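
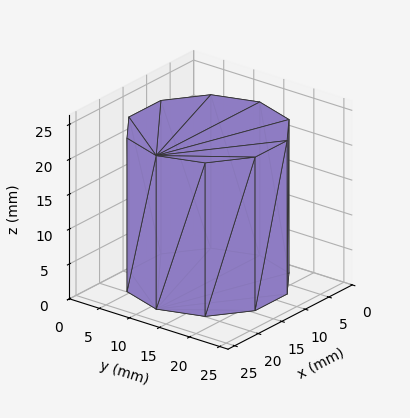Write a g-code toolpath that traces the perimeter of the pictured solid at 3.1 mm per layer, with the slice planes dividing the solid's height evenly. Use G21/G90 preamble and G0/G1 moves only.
Reading the render: the shape is a regular 10-sided prism (a cylinder approximated with 10 flat sides), circumscribed radius ≈ 11 mm, height ≈ 22 mm (dimensions read to the nearest mm from the axis ticks). For the g-code, the solid's height is divided into equal slices at the stated Δz and each level perimeter traced with G1 moves after a G0 lift.

; perimeter-only toolpath
G21 ; units = mm
G90 ; absolute positioning
G28 ; home
; layer 1
G0 Z3.1
G0 X22.0 Y11.0
G1 X19.9 Y17.5
G1 X14.4 Y21.5
G1 X7.6 Y21.5
G1 X2.1 Y17.5
G1 X0.0 Y11.0
G1 X2.1 Y4.5
G1 X7.6 Y0.5
G1 X14.4 Y0.5
G1 X19.9 Y4.5
G1 X22.0 Y11.0
; layer 2
G0 Z6.3
G0 X22.0 Y11.0
G1 X19.9 Y17.5
G1 X14.4 Y21.5
G1 X7.6 Y21.5
G1 X2.1 Y17.5
G1 X0.0 Y11.0
G1 X2.1 Y4.5
G1 X7.6 Y0.5
G1 X14.4 Y0.5
G1 X19.9 Y4.5
G1 X22.0 Y11.0
; layer 3
G0 Z9.4
G0 X22.0 Y11.0
G1 X19.9 Y17.5
G1 X14.4 Y21.5
G1 X7.6 Y21.5
G1 X2.1 Y17.5
G1 X0.0 Y11.0
G1 X2.1 Y4.5
G1 X7.6 Y0.5
G1 X14.4 Y0.5
G1 X19.9 Y4.5
G1 X22.0 Y11.0
; layer 4
G0 Z12.6
G0 X22.0 Y11.0
G1 X19.9 Y17.5
G1 X14.4 Y21.5
G1 X7.6 Y21.5
G1 X2.1 Y17.5
G1 X0.0 Y11.0
G1 X2.1 Y4.5
G1 X7.6 Y0.5
G1 X14.4 Y0.5
G1 X19.9 Y4.5
G1 X22.0 Y11.0
; layer 5
G0 Z15.7
G0 X22.0 Y11.0
G1 X19.9 Y17.5
G1 X14.4 Y21.5
G1 X7.6 Y21.5
G1 X2.1 Y17.5
G1 X0.0 Y11.0
G1 X2.1 Y4.5
G1 X7.6 Y0.5
G1 X14.4 Y0.5
G1 X19.9 Y4.5
G1 X22.0 Y11.0
; layer 6
G0 Z18.9
G0 X22.0 Y11.0
G1 X19.9 Y17.5
G1 X14.4 Y21.5
G1 X7.6 Y21.5
G1 X2.1 Y17.5
G1 X0.0 Y11.0
G1 X2.1 Y4.5
G1 X7.6 Y0.5
G1 X14.4 Y0.5
G1 X19.9 Y4.5
G1 X22.0 Y11.0
; layer 7
G0 Z22.0
G0 X22.0 Y11.0
G1 X19.9 Y17.5
G1 X14.4 Y21.5
G1 X7.6 Y21.5
G1 X2.1 Y17.5
G1 X0.0 Y11.0
G1 X2.1 Y4.5
G1 X7.6 Y0.5
G1 X14.4 Y0.5
G1 X19.9 Y4.5
G1 X22.0 Y11.0
M2 ; end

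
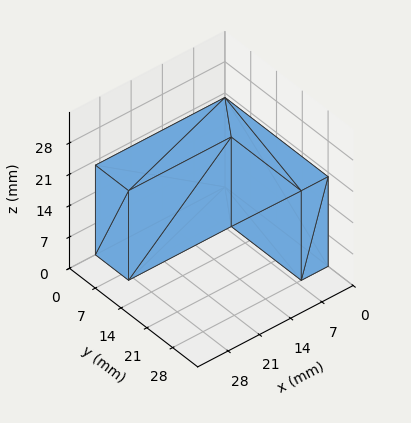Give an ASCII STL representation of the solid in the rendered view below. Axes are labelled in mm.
Reading the render: the shape is an L-shaped prism: outer 29 × 28 mm, arm thicknesses ≈ 9 mm (horizontal) and 6 mm (vertical), extruded 20 mm in z (dimensions read to the nearest mm from the axis ticks). For the STL, each face is triangulated and given an outward normal.

solid part
  facet normal 0.0000 0.0000 -1.0000
    outer loop
      vertex 29.0 9.0 0.0
      vertex 29.0 0.0 0.0
      vertex 0.0 0.0 0.0
    endloop
  endfacet
  facet normal 0.0000 0.0000 -1.0000
    outer loop
      vertex 6.0 9.0 0.0
      vertex 29.0 9.0 0.0
      vertex 0.0 0.0 0.0
    endloop
  endfacet
  facet normal 0.0000 0.0000 -1.0000
    outer loop
      vertex 6.0 28.0 0.0
      vertex 6.0 9.0 0.0
      vertex 0.0 0.0 0.0
    endloop
  endfacet
  facet normal 0.0000 0.0000 -1.0000
    outer loop
      vertex 0.0 28.0 0.0
      vertex 6.0 28.0 0.0
      vertex 0.0 0.0 0.0
    endloop
  endfacet
  facet normal 0.0000 0.0000 1.0000
    outer loop
      vertex 0.0 0.0 20.0
      vertex 29.0 0.0 20.0
      vertex 29.0 9.0 20.0
    endloop
  endfacet
  facet normal 0.0000 0.0000 1.0000
    outer loop
      vertex 0.0 0.0 20.0
      vertex 29.0 9.0 20.0
      vertex 6.0 9.0 20.0
    endloop
  endfacet
  facet normal 0.0000 0.0000 1.0000
    outer loop
      vertex 0.0 0.0 20.0
      vertex 6.0 9.0 20.0
      vertex 6.0 28.0 20.0
    endloop
  endfacet
  facet normal 0.0000 0.0000 1.0000
    outer loop
      vertex 0.0 0.0 20.0
      vertex 6.0 28.0 20.0
      vertex 0.0 28.0 20.0
    endloop
  endfacet
  facet normal 0.0000 -1.0000 0.0000
    outer loop
      vertex 0.0 0.0 0.0
      vertex 29.0 0.0 0.0
      vertex 29.0 0.0 20.0
    endloop
  endfacet
  facet normal 0.0000 -1.0000 0.0000
    outer loop
      vertex 0.0 0.0 0.0
      vertex 29.0 0.0 20.0
      vertex 0.0 0.0 20.0
    endloop
  endfacet
  facet normal 1.0000 0.0000 0.0000
    outer loop
      vertex 29.0 0.0 0.0
      vertex 29.0 9.0 0.0
      vertex 29.0 9.0 20.0
    endloop
  endfacet
  facet normal 1.0000 0.0000 0.0000
    outer loop
      vertex 29.0 0.0 0.0
      vertex 29.0 9.0 20.0
      vertex 29.0 0.0 20.0
    endloop
  endfacet
  facet normal 0.0000 1.0000 0.0000
    outer loop
      vertex 29.0 9.0 0.0
      vertex 6.0 9.0 0.0
      vertex 6.0 9.0 20.0
    endloop
  endfacet
  facet normal 0.0000 1.0000 0.0000
    outer loop
      vertex 29.0 9.0 0.0
      vertex 6.0 9.0 20.0
      vertex 29.0 9.0 20.0
    endloop
  endfacet
  facet normal 1.0000 0.0000 0.0000
    outer loop
      vertex 6.0 9.0 0.0
      vertex 6.0 28.0 0.0
      vertex 6.0 28.0 20.0
    endloop
  endfacet
  facet normal 1.0000 0.0000 0.0000
    outer loop
      vertex 6.0 9.0 0.0
      vertex 6.0 28.0 20.0
      vertex 6.0 9.0 20.0
    endloop
  endfacet
  facet normal 0.0000 1.0000 0.0000
    outer loop
      vertex 6.0 28.0 0.0
      vertex 0.0 28.0 0.0
      vertex 0.0 28.0 20.0
    endloop
  endfacet
  facet normal 0.0000 1.0000 0.0000
    outer loop
      vertex 6.0 28.0 0.0
      vertex 0.0 28.0 20.0
      vertex 6.0 28.0 20.0
    endloop
  endfacet
  facet normal -1.0000 0.0000 0.0000
    outer loop
      vertex 0.0 28.0 0.0
      vertex 0.0 0.0 0.0
      vertex 0.0 0.0 20.0
    endloop
  endfacet
  facet normal -1.0000 0.0000 0.0000
    outer loop
      vertex 0.0 28.0 0.0
      vertex 0.0 0.0 20.0
      vertex 0.0 28.0 20.0
    endloop
  endfacet
endsolid part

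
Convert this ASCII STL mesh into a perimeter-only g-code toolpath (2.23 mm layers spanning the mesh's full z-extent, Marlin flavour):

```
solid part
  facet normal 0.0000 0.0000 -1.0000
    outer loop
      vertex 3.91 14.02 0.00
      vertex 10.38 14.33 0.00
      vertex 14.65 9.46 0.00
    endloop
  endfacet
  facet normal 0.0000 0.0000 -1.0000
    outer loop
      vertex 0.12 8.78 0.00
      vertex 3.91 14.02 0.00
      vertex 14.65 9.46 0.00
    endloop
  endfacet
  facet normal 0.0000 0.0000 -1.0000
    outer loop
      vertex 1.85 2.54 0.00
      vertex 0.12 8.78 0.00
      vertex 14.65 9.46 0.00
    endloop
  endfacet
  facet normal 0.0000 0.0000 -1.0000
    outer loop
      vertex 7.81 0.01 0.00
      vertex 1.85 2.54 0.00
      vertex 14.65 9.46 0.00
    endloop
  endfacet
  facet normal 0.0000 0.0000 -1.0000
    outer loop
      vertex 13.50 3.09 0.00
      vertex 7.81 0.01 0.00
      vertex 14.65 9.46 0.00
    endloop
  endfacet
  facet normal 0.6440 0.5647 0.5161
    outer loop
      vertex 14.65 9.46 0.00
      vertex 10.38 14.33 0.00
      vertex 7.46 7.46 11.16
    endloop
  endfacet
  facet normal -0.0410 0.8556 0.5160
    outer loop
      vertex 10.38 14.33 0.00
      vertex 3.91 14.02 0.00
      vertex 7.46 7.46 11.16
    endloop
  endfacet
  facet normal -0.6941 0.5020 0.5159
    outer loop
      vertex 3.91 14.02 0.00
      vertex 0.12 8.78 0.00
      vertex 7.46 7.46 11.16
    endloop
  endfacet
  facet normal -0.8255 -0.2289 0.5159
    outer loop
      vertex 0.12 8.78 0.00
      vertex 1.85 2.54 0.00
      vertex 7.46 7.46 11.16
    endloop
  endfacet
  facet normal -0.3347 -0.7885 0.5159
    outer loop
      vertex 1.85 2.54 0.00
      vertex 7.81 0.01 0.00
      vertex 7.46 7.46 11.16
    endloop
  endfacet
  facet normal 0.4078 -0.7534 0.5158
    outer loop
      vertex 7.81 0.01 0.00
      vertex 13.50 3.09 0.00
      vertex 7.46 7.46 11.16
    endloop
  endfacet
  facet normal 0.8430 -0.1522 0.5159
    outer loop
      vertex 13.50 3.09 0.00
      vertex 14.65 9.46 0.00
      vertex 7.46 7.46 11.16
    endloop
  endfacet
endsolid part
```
; perimeter-only toolpath
G21 ; units = mm
G90 ; absolute positioning
G28 ; home
; layer 1
G0 Z2.23
G0 X13.21 Y9.06
G1 X9.80 Y12.96
G1 X4.62 Y12.71
G1 X1.59 Y8.52
G1 X2.97 Y3.52
G1 X7.74 Y1.50
G1 X12.29 Y3.96
G1 X13.21 Y9.06
; layer 2
G0 Z4.46
G0 X11.77 Y8.66
G1 X9.21 Y11.58
G1 X5.33 Y11.40
G1 X3.06 Y8.25
G1 X4.09 Y4.51
G1 X7.67 Y2.99
G1 X11.08 Y4.84
G1 X11.77 Y8.66
; layer 3
G0 Z6.70
G0 X10.34 Y8.26
G1 X8.63 Y10.21
G1 X6.04 Y10.08
G1 X4.52 Y7.99
G1 X5.22 Y5.49
G1 X7.60 Y4.48
G1 X9.88 Y5.71
G1 X10.34 Y8.26
; layer 4
G0 Z8.93
G0 X8.90 Y7.86
G1 X8.04 Y8.83
G1 X6.75 Y8.77
G1 X5.99 Y7.72
G1 X6.34 Y6.48
G1 X7.53 Y5.97
G1 X8.67 Y6.59
G1 X8.90 Y7.86
M2 ; end

The solid is a regular 7-sided pyramid, base circumscribed radius ≈ 7.46 mm, apex at z ≈ 11.2 mm. Slicing at Δz = 2.23 mm — 5 equal slices spanning the solid's height, so layer i sits at z = i·h/5 — gives 4 non-empty perimeters. Each is a 7-segment closed polygon; G0 lifts to the layer z and rapids to the start vertex, then G1 traces the edges. The cross-section shrinks linearly with z (the slice at the apex is degenerate and omitted).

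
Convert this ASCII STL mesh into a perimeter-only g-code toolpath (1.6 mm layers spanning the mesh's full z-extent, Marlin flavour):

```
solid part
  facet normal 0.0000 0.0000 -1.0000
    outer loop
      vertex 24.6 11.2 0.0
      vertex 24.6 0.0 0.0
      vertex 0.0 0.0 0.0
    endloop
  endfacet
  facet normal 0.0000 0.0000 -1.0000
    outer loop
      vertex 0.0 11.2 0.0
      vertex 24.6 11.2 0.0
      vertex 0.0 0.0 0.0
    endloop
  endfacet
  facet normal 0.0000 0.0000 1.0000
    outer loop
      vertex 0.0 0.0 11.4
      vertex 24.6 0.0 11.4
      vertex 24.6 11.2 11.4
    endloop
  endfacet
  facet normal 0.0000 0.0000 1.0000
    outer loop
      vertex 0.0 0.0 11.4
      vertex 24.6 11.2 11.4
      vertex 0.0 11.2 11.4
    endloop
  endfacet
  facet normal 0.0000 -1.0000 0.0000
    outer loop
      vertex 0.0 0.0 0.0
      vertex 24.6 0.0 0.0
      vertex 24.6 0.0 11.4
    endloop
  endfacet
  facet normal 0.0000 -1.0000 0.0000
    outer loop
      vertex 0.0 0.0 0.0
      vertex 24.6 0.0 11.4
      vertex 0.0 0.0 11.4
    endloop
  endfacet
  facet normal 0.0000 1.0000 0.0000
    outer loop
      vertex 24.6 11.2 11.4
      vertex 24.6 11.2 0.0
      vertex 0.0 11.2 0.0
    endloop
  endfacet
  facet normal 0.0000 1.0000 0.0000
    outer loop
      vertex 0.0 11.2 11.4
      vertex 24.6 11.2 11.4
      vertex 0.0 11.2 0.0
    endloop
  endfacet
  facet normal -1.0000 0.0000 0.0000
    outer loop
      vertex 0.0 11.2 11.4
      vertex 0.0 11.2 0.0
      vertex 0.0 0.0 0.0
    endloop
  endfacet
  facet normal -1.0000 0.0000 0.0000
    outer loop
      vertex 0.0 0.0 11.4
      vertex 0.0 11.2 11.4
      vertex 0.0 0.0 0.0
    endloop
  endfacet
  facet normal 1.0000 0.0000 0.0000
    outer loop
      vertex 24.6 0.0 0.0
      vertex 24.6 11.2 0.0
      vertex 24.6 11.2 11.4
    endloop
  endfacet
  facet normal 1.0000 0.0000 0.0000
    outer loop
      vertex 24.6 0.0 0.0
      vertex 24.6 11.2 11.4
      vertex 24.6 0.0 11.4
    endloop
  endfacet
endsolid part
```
; perimeter-only toolpath
G21 ; units = mm
G90 ; absolute positioning
G28 ; home
; layer 1
G0 Z1.6
G0 X0.0 Y0.0
G1 X24.6 Y0.0
G1 X24.6 Y11.2
G1 X0.0 Y11.2
G1 X0.0 Y0.0
; layer 2
G0 Z3.3
G0 X0.0 Y0.0
G1 X24.6 Y0.0
G1 X24.6 Y11.2
G1 X0.0 Y11.2
G1 X0.0 Y0.0
; layer 3
G0 Z4.9
G0 X0.0 Y0.0
G1 X24.6 Y0.0
G1 X24.6 Y11.2
G1 X0.0 Y11.2
G1 X0.0 Y0.0
; layer 4
G0 Z6.5
G0 X0.0 Y0.0
G1 X24.6 Y0.0
G1 X24.6 Y11.2
G1 X0.0 Y11.2
G1 X0.0 Y0.0
; layer 5
G0 Z8.1
G0 X0.0 Y0.0
G1 X24.6 Y0.0
G1 X24.6 Y11.2
G1 X0.0 Y11.2
G1 X0.0 Y0.0
; layer 6
G0 Z9.8
G0 X0.0 Y0.0
G1 X24.6 Y0.0
G1 X24.6 Y11.2
G1 X0.0 Y11.2
G1 X0.0 Y0.0
; layer 7
G0 Z11.4
G0 X0.0 Y0.0
G1 X24.6 Y0.0
G1 X24.6 Y11.2
G1 X0.0 Y11.2
G1 X0.0 Y0.0
M2 ; end

The solid is a rectangular box, roughly 24.6 × 11.2 mm footprint and 11.4 mm tall. Slicing at Δz = 1.6 mm — 7 equal slices spanning the solid's height, so layer i sits at z = i·h/7 — gives 7 non-empty perimeters. Each is a 4-segment closed polygon; G0 lifts to the layer z and rapids to the start vertex, then G1 traces the edges.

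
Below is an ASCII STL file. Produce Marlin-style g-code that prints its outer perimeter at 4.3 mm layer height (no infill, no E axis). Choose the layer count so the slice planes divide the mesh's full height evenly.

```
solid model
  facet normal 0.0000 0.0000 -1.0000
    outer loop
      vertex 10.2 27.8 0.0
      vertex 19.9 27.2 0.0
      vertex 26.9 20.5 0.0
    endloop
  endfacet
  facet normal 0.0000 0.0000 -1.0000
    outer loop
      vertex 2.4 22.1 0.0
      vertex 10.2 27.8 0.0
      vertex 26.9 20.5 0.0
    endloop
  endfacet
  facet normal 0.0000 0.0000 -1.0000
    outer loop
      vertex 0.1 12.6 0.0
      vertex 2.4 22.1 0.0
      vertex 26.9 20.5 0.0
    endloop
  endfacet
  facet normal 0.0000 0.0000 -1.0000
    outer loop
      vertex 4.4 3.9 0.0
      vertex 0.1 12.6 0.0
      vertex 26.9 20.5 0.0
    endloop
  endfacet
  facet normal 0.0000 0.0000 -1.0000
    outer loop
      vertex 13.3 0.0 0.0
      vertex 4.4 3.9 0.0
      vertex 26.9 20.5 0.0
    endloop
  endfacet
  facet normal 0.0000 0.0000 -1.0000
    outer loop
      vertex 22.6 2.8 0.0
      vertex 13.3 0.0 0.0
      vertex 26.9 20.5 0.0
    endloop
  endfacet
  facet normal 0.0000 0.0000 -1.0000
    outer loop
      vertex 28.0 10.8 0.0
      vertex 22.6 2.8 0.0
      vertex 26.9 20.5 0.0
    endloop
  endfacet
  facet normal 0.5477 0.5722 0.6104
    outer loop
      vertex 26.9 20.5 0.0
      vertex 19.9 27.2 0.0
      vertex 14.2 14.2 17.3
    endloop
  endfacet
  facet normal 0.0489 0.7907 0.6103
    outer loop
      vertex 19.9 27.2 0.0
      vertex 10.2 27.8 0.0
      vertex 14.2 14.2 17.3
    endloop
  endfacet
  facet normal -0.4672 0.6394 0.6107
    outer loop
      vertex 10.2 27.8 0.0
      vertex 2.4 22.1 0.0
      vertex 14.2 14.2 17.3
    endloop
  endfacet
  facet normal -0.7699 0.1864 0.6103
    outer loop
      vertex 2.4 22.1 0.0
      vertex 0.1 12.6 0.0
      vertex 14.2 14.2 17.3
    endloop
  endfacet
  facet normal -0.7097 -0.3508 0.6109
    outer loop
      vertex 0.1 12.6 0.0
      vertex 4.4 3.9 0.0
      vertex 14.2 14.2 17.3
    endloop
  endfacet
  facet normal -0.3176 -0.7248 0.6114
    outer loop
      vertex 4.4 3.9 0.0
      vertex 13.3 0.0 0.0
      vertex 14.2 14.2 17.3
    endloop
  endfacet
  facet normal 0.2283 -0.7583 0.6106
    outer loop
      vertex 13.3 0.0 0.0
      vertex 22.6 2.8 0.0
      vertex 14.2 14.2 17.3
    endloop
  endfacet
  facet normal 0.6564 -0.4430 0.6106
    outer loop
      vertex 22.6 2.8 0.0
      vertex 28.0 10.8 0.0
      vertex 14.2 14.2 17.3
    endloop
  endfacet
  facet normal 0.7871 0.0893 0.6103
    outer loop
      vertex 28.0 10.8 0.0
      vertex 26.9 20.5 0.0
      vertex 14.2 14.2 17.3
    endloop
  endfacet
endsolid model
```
; perimeter-only toolpath
G21 ; units = mm
G90 ; absolute positioning
G28 ; home
; layer 1
G0 Z4.3
G0 X23.7 Y18.9
G1 X18.5 Y23.9
G1 X11.2 Y24.4
G1 X5.3 Y20.1
G1 X3.6 Y13.0
G1 X6.8 Y6.5
G1 X13.5 Y3.5
G1 X20.5 Y5.6
G1 X24.6 Y11.7
G1 X23.7 Y18.9
; layer 2
G0 Z8.7
G0 X20.5 Y17.4
G1 X17.0 Y20.7
G1 X12.2 Y21.0
G1 X8.3 Y18.1
G1 X7.1 Y13.4
G1 X9.3 Y9.0
G1 X13.8 Y7.1
G1 X18.4 Y8.5
G1 X21.1 Y12.5
G1 X20.5 Y17.4
; layer 3
G0 Z13.0
G0 X17.4 Y15.8
G1 X15.6 Y17.4
G1 X13.2 Y17.6
G1 X11.2 Y16.2
G1 X10.7 Y13.8
G1 X11.7 Y11.6
G1 X14.0 Y10.6
G1 X16.3 Y11.3
G1 X17.6 Y13.3
G1 X17.4 Y15.8
M2 ; end

The solid is a regular 9-sided pyramid, base circumscribed radius ≈ 14.2 mm, apex at z ≈ 17.3 mm. Slicing at Δz = 4.3 mm — 4 equal slices spanning the solid's height, so layer i sits at z = i·h/4 — gives 3 non-empty perimeters. Each is a 9-segment closed polygon; G0 lifts to the layer z and rapids to the start vertex, then G1 traces the edges. The cross-section shrinks linearly with z (the slice at the apex is degenerate and omitted).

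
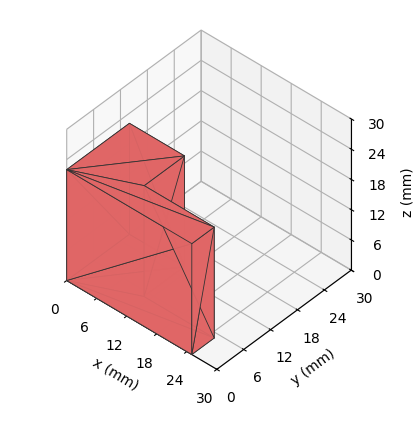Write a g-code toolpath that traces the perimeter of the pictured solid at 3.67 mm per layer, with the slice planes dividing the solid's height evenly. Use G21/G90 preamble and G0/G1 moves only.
Reading the render: the shape is an L-shaped prism: outer 25 × 14 mm, arm thicknesses ≈ 5 mm (horizontal) and 11 mm (vertical), extruded 22 mm in z (dimensions read to the nearest mm from the axis ticks). For the g-code, the solid's height is divided into equal slices at the stated Δz and each level perimeter traced with G1 moves after a G0 lift.

; perimeter-only toolpath
G21 ; units = mm
G90 ; absolute positioning
G28 ; home
; layer 1
G0 Z3.67
G0 X0.00 Y0.00
G1 X25.00 Y0.00
G1 X25.00 Y5.00
G1 X11.00 Y5.00
G1 X11.00 Y14.00
G1 X0.00 Y14.00
G1 X0.00 Y0.00
; layer 2
G0 Z7.33
G0 X0.00 Y0.00
G1 X25.00 Y0.00
G1 X25.00 Y5.00
G1 X11.00 Y5.00
G1 X11.00 Y14.00
G1 X0.00 Y14.00
G1 X0.00 Y0.00
; layer 3
G0 Z11.00
G0 X0.00 Y0.00
G1 X25.00 Y0.00
G1 X25.00 Y5.00
G1 X11.00 Y5.00
G1 X11.00 Y14.00
G1 X0.00 Y14.00
G1 X0.00 Y0.00
; layer 4
G0 Z14.67
G0 X0.00 Y0.00
G1 X25.00 Y0.00
G1 X25.00 Y5.00
G1 X11.00 Y5.00
G1 X11.00 Y14.00
G1 X0.00 Y14.00
G1 X0.00 Y0.00
; layer 5
G0 Z18.33
G0 X0.00 Y0.00
G1 X25.00 Y0.00
G1 X25.00 Y5.00
G1 X11.00 Y5.00
G1 X11.00 Y14.00
G1 X0.00 Y14.00
G1 X0.00 Y0.00
; layer 6
G0 Z22.00
G0 X0.00 Y0.00
G1 X25.00 Y0.00
G1 X25.00 Y5.00
G1 X11.00 Y5.00
G1 X11.00 Y14.00
G1 X0.00 Y14.00
G1 X0.00 Y0.00
M2 ; end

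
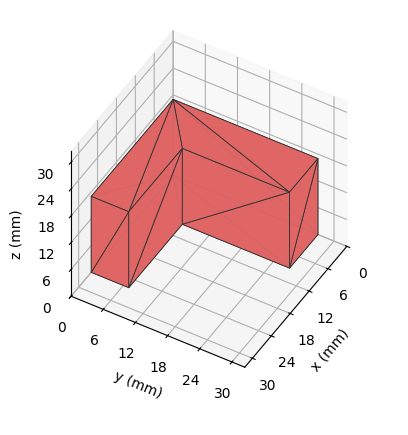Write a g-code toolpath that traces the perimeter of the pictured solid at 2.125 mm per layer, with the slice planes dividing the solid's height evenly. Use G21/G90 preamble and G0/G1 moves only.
Reading the render: the shape is an L-shaped prism: outer 26 × 27 mm, arm thicknesses ≈ 7 mm (horizontal) and 9 mm (vertical), extruded 17 mm in z (dimensions read to the nearest mm from the axis ticks). For the g-code, the solid's height is divided into equal slices at the stated Δz and each level perimeter traced with G1 moves after a G0 lift.

; perimeter-only toolpath
G21 ; units = mm
G90 ; absolute positioning
G28 ; home
; layer 1
G0 Z2.125
G0 X0.000 Y0.000
G1 X26.000 Y0.000
G1 X26.000 Y7.000
G1 X9.000 Y7.000
G1 X9.000 Y27.000
G1 X0.000 Y27.000
G1 X0.000 Y0.000
; layer 2
G0 Z4.250
G0 X0.000 Y0.000
G1 X26.000 Y0.000
G1 X26.000 Y7.000
G1 X9.000 Y7.000
G1 X9.000 Y27.000
G1 X0.000 Y27.000
G1 X0.000 Y0.000
; layer 3
G0 Z6.375
G0 X0.000 Y0.000
G1 X26.000 Y0.000
G1 X26.000 Y7.000
G1 X9.000 Y7.000
G1 X9.000 Y27.000
G1 X0.000 Y27.000
G1 X0.000 Y0.000
; layer 4
G0 Z8.500
G0 X0.000 Y0.000
G1 X26.000 Y0.000
G1 X26.000 Y7.000
G1 X9.000 Y7.000
G1 X9.000 Y27.000
G1 X0.000 Y27.000
G1 X0.000 Y0.000
; layer 5
G0 Z10.625
G0 X0.000 Y0.000
G1 X26.000 Y0.000
G1 X26.000 Y7.000
G1 X9.000 Y7.000
G1 X9.000 Y27.000
G1 X0.000 Y27.000
G1 X0.000 Y0.000
; layer 6
G0 Z12.750
G0 X0.000 Y0.000
G1 X26.000 Y0.000
G1 X26.000 Y7.000
G1 X9.000 Y7.000
G1 X9.000 Y27.000
G1 X0.000 Y27.000
G1 X0.000 Y0.000
; layer 7
G0 Z14.875
G0 X0.000 Y0.000
G1 X26.000 Y0.000
G1 X26.000 Y7.000
G1 X9.000 Y7.000
G1 X9.000 Y27.000
G1 X0.000 Y27.000
G1 X0.000 Y0.000
; layer 8
G0 Z17.000
G0 X0.000 Y0.000
G1 X26.000 Y0.000
G1 X26.000 Y7.000
G1 X9.000 Y7.000
G1 X9.000 Y27.000
G1 X0.000 Y27.000
G1 X0.000 Y0.000
M2 ; end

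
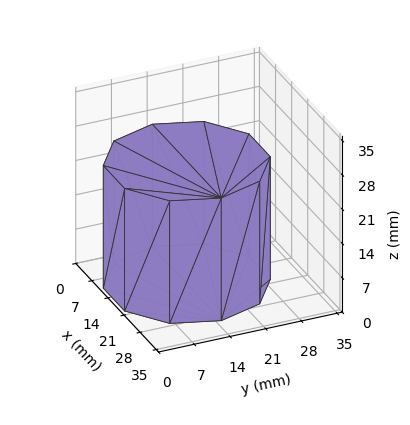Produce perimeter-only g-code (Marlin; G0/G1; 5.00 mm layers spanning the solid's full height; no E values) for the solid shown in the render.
Reading the render: the shape is a regular 10-sided prism (a cylinder approximated with 10 flat sides), circumscribed radius ≈ 15 mm, height ≈ 25 mm (dimensions read to the nearest mm from the axis ticks). For the g-code, the solid's height is divided into equal slices at the stated Δz and each level perimeter traced with G1 moves after a G0 lift.

; perimeter-only toolpath
G21 ; units = mm
G90 ; absolute positioning
G28 ; home
; layer 1
G0 Z5.00
G0 X30.00 Y15.00
G1 X27.14 Y23.82
G1 X19.64 Y29.27
G1 X10.36 Y29.27
G1 X2.86 Y23.82
G1 X0.00 Y15.00
G1 X2.86 Y6.18
G1 X10.36 Y0.73
G1 X19.64 Y0.73
G1 X27.14 Y6.18
G1 X30.00 Y15.00
; layer 2
G0 Z10.00
G0 X30.00 Y15.00
G1 X27.14 Y23.82
G1 X19.64 Y29.27
G1 X10.36 Y29.27
G1 X2.86 Y23.82
G1 X0.00 Y15.00
G1 X2.86 Y6.18
G1 X10.36 Y0.73
G1 X19.64 Y0.73
G1 X27.14 Y6.18
G1 X30.00 Y15.00
; layer 3
G0 Z15.00
G0 X30.00 Y15.00
G1 X27.14 Y23.82
G1 X19.64 Y29.27
G1 X10.36 Y29.27
G1 X2.86 Y23.82
G1 X0.00 Y15.00
G1 X2.86 Y6.18
G1 X10.36 Y0.73
G1 X19.64 Y0.73
G1 X27.14 Y6.18
G1 X30.00 Y15.00
; layer 4
G0 Z20.00
G0 X30.00 Y15.00
G1 X27.14 Y23.82
G1 X19.64 Y29.27
G1 X10.36 Y29.27
G1 X2.86 Y23.82
G1 X0.00 Y15.00
G1 X2.86 Y6.18
G1 X10.36 Y0.73
G1 X19.64 Y0.73
G1 X27.14 Y6.18
G1 X30.00 Y15.00
; layer 5
G0 Z25.00
G0 X30.00 Y15.00
G1 X27.14 Y23.82
G1 X19.64 Y29.27
G1 X10.36 Y29.27
G1 X2.86 Y23.82
G1 X0.00 Y15.00
G1 X2.86 Y6.18
G1 X10.36 Y0.73
G1 X19.64 Y0.73
G1 X27.14 Y6.18
G1 X30.00 Y15.00
M2 ; end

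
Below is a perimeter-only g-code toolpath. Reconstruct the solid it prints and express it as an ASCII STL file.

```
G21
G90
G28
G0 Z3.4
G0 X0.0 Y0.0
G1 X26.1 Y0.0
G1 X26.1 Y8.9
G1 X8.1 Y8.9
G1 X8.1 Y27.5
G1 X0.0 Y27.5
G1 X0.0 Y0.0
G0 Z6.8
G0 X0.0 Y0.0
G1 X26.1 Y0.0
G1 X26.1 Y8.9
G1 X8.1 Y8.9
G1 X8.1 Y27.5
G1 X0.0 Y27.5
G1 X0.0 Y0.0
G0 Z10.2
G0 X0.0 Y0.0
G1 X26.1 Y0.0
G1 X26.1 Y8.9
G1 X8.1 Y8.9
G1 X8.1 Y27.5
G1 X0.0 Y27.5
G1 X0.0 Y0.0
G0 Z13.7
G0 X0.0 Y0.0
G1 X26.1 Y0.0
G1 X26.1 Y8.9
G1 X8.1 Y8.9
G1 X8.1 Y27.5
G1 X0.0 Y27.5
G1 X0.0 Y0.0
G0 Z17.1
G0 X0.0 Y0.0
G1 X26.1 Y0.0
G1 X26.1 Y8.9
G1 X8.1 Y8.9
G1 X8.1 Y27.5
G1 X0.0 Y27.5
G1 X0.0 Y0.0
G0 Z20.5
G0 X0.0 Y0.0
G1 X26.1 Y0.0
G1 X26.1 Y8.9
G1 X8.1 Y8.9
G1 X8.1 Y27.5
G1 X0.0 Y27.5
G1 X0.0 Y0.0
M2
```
solid part
  facet normal 0.0000 0.0000 -1.0000
    outer loop
      vertex 26.1 8.9 0.0
      vertex 26.1 0.0 0.0
      vertex 0.0 0.0 0.0
    endloop
  endfacet
  facet normal 0.0000 0.0000 -1.0000
    outer loop
      vertex 8.1 8.9 0.0
      vertex 26.1 8.9 0.0
      vertex 0.0 0.0 0.0
    endloop
  endfacet
  facet normal 0.0000 0.0000 -1.0000
    outer loop
      vertex 8.1 27.5 0.0
      vertex 8.1 8.9 0.0
      vertex 0.0 0.0 0.0
    endloop
  endfacet
  facet normal 0.0000 0.0000 -1.0000
    outer loop
      vertex 0.0 27.5 0.0
      vertex 8.1 27.5 0.0
      vertex 0.0 0.0 0.0
    endloop
  endfacet
  facet normal 0.0000 0.0000 1.0000
    outer loop
      vertex 0.0 0.0 20.5
      vertex 26.1 0.0 20.5
      vertex 26.1 8.9 20.5
    endloop
  endfacet
  facet normal 0.0000 0.0000 1.0000
    outer loop
      vertex 0.0 0.0 20.5
      vertex 26.1 8.9 20.5
      vertex 8.1 8.9 20.5
    endloop
  endfacet
  facet normal 0.0000 0.0000 1.0000
    outer loop
      vertex 0.0 0.0 20.5
      vertex 8.1 8.9 20.5
      vertex 8.1 27.5 20.5
    endloop
  endfacet
  facet normal 0.0000 0.0000 1.0000
    outer loop
      vertex 0.0 0.0 20.5
      vertex 8.1 27.5 20.5
      vertex 0.0 27.5 20.5
    endloop
  endfacet
  facet normal 0.0000 -1.0000 0.0000
    outer loop
      vertex 0.0 0.0 0.0
      vertex 26.1 0.0 0.0
      vertex 26.1 0.0 20.5
    endloop
  endfacet
  facet normal 0.0000 -1.0000 0.0000
    outer loop
      vertex 0.0 0.0 0.0
      vertex 26.1 0.0 20.5
      vertex 0.0 0.0 20.5
    endloop
  endfacet
  facet normal 1.0000 0.0000 0.0000
    outer loop
      vertex 26.1 0.0 0.0
      vertex 26.1 8.9 0.0
      vertex 26.1 8.9 20.5
    endloop
  endfacet
  facet normal 1.0000 0.0000 0.0000
    outer loop
      vertex 26.1 0.0 0.0
      vertex 26.1 8.9 20.5
      vertex 26.1 0.0 20.5
    endloop
  endfacet
  facet normal 0.0000 1.0000 0.0000
    outer loop
      vertex 26.1 8.9 0.0
      vertex 8.1 8.9 0.0
      vertex 8.1 8.9 20.5
    endloop
  endfacet
  facet normal 0.0000 1.0000 0.0000
    outer loop
      vertex 26.1 8.9 0.0
      vertex 8.1 8.9 20.5
      vertex 26.1 8.9 20.5
    endloop
  endfacet
  facet normal 1.0000 0.0000 0.0000
    outer loop
      vertex 8.1 8.9 0.0
      vertex 8.1 27.5 0.0
      vertex 8.1 27.5 20.5
    endloop
  endfacet
  facet normal 1.0000 0.0000 0.0000
    outer loop
      vertex 8.1 8.9 0.0
      vertex 8.1 27.5 20.5
      vertex 8.1 8.9 20.5
    endloop
  endfacet
  facet normal 0.0000 1.0000 0.0000
    outer loop
      vertex 8.1 27.5 0.0
      vertex 0.0 27.5 0.0
      vertex 0.0 27.5 20.5
    endloop
  endfacet
  facet normal 0.0000 1.0000 0.0000
    outer loop
      vertex 8.1 27.5 0.0
      vertex 0.0 27.5 20.5
      vertex 8.1 27.5 20.5
    endloop
  endfacet
  facet normal -1.0000 0.0000 0.0000
    outer loop
      vertex 0.0 27.5 0.0
      vertex 0.0 0.0 0.0
      vertex 0.0 0.0 20.5
    endloop
  endfacet
  facet normal -1.0000 0.0000 0.0000
    outer loop
      vertex 0.0 27.5 0.0
      vertex 0.0 0.0 20.5
      vertex 0.0 27.5 20.5
    endloop
  endfacet
endsolid part

The G0 Z moves step by Δz≈3.4 mm. Every layer's G1 loop is the same polygon, so the solid is a straight extrusion of it from z=0 to z≈20.5. Closing with flat bottom and top caps and triangulating gives 20 facets — an L-shaped prism: outer 26.1 × 27.5 mm, arm thicknesses ≈ 8.9 mm (horizontal) and 8.1 mm (vertical), extruded 20.5 mm in z.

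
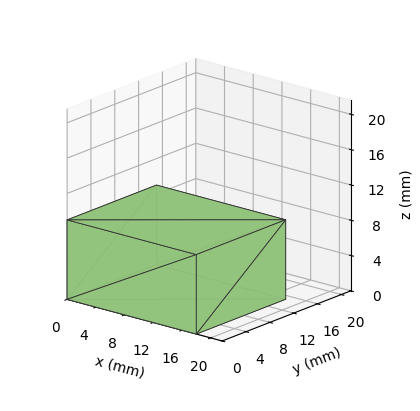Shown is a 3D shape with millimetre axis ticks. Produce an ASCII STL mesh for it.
Reading the render: the shape is a rectangular box, roughly 18 × 15 mm footprint and 9 mm tall (dimensions read to the nearest mm from the axis ticks). For the STL, each face is triangulated and given an outward normal.

solid part
  facet normal 0.0000 0.0000 -1.0000
    outer loop
      vertex 18.000 15.000 0.000
      vertex 18.000 0.000 0.000
      vertex 0.000 0.000 0.000
    endloop
  endfacet
  facet normal 0.0000 0.0000 -1.0000
    outer loop
      vertex 0.000 15.000 0.000
      vertex 18.000 15.000 0.000
      vertex 0.000 0.000 0.000
    endloop
  endfacet
  facet normal 0.0000 0.0000 1.0000
    outer loop
      vertex 0.000 0.000 9.000
      vertex 18.000 0.000 9.000
      vertex 18.000 15.000 9.000
    endloop
  endfacet
  facet normal 0.0000 0.0000 1.0000
    outer loop
      vertex 0.000 0.000 9.000
      vertex 18.000 15.000 9.000
      vertex 0.000 15.000 9.000
    endloop
  endfacet
  facet normal 0.0000 -1.0000 0.0000
    outer loop
      vertex 0.000 0.000 0.000
      vertex 18.000 0.000 0.000
      vertex 18.000 0.000 9.000
    endloop
  endfacet
  facet normal 0.0000 -1.0000 0.0000
    outer loop
      vertex 0.000 0.000 0.000
      vertex 18.000 0.000 9.000
      vertex 0.000 0.000 9.000
    endloop
  endfacet
  facet normal 0.0000 1.0000 0.0000
    outer loop
      vertex 18.000 15.000 9.000
      vertex 18.000 15.000 0.000
      vertex 0.000 15.000 0.000
    endloop
  endfacet
  facet normal 0.0000 1.0000 0.0000
    outer loop
      vertex 0.000 15.000 9.000
      vertex 18.000 15.000 9.000
      vertex 0.000 15.000 0.000
    endloop
  endfacet
  facet normal -1.0000 0.0000 0.0000
    outer loop
      vertex 0.000 15.000 9.000
      vertex 0.000 15.000 0.000
      vertex 0.000 0.000 0.000
    endloop
  endfacet
  facet normal -1.0000 0.0000 0.0000
    outer loop
      vertex 0.000 0.000 9.000
      vertex 0.000 15.000 9.000
      vertex 0.000 0.000 0.000
    endloop
  endfacet
  facet normal 1.0000 0.0000 0.0000
    outer loop
      vertex 18.000 0.000 0.000
      vertex 18.000 15.000 0.000
      vertex 18.000 15.000 9.000
    endloop
  endfacet
  facet normal 1.0000 0.0000 0.0000
    outer loop
      vertex 18.000 0.000 0.000
      vertex 18.000 15.000 9.000
      vertex 18.000 0.000 9.000
    endloop
  endfacet
endsolid part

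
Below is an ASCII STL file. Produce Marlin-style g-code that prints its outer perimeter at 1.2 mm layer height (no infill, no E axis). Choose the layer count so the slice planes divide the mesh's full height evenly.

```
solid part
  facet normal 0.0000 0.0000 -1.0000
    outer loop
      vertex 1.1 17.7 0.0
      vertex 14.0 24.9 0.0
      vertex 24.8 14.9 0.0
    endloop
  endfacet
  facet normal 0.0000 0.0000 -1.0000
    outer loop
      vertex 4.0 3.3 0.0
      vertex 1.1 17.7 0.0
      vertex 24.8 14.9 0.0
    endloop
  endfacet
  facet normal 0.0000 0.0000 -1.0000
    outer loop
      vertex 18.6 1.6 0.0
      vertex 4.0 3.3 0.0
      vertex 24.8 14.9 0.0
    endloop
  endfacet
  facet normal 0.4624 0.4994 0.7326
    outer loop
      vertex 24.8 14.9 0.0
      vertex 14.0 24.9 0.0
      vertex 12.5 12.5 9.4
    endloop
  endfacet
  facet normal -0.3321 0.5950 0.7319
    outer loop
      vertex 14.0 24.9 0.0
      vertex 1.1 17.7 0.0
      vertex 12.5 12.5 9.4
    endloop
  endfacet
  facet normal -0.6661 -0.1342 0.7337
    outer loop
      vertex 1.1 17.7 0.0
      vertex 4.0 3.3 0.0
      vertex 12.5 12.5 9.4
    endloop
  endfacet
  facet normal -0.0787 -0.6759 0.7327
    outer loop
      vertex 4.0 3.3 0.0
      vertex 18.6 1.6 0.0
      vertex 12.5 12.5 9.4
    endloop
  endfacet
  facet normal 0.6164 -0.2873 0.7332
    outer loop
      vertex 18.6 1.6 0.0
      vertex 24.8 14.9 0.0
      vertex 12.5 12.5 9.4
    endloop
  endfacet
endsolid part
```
; perimeter-only toolpath
G21 ; units = mm
G90 ; absolute positioning
G28 ; home
; layer 1
G0 Z1.2
G0 X23.3 Y14.6
G1 X13.8 Y23.3
G1 X2.5 Y17.0
G1 X5.1 Y4.4
G1 X17.8 Y3.0
G1 X23.3 Y14.6
; layer 2
G0 Z2.4
G0 X21.7 Y14.3
G1 X13.6 Y21.8
G1 X4.0 Y16.4
G1 X6.1 Y5.6
G1 X17.1 Y4.3
G1 X21.7 Y14.3
; layer 3
G0 Z3.5
G0 X20.2 Y14.0
G1 X13.4 Y20.2
G1 X5.4 Y15.8
G1 X7.2 Y6.8
G1 X16.3 Y5.7
G1 X20.2 Y14.0
; layer 4
G0 Z4.7
G0 X18.6 Y13.7
G1 X13.2 Y18.7
G1 X6.8 Y15.1
G1 X8.2 Y7.9
G1 X15.6 Y7.0
G1 X18.6 Y13.7
; layer 5
G0 Z5.9
G0 X17.1 Y13.4
G1 X13.1 Y17.1
G1 X8.2 Y14.4
G1 X9.3 Y9.1
G1 X14.8 Y8.4
G1 X17.1 Y13.4
; layer 6
G0 Z7.1
G0 X15.6 Y13.1
G1 X12.9 Y15.6
G1 X9.7 Y13.8
G1 X10.4 Y10.2
G1 X14.0 Y9.8
G1 X15.6 Y13.1
; layer 7
G0 Z8.2
G0 X14.0 Y12.8
G1 X12.7 Y14.1
G1 X11.1 Y13.2
G1 X11.4 Y11.3
G1 X13.3 Y11.1
G1 X14.0 Y12.8
M2 ; end

The solid is a regular 5-sided pyramid, base circumscribed radius ≈ 12.5 mm, apex at z ≈ 9.4 mm. Slicing at Δz = 1.2 mm — 8 equal slices spanning the solid's height, so layer i sits at z = i·h/8 — gives 7 non-empty perimeters. Each is a 5-segment closed polygon; G0 lifts to the layer z and rapids to the start vertex, then G1 traces the edges. The cross-section shrinks linearly with z (the slice at the apex is degenerate and omitted).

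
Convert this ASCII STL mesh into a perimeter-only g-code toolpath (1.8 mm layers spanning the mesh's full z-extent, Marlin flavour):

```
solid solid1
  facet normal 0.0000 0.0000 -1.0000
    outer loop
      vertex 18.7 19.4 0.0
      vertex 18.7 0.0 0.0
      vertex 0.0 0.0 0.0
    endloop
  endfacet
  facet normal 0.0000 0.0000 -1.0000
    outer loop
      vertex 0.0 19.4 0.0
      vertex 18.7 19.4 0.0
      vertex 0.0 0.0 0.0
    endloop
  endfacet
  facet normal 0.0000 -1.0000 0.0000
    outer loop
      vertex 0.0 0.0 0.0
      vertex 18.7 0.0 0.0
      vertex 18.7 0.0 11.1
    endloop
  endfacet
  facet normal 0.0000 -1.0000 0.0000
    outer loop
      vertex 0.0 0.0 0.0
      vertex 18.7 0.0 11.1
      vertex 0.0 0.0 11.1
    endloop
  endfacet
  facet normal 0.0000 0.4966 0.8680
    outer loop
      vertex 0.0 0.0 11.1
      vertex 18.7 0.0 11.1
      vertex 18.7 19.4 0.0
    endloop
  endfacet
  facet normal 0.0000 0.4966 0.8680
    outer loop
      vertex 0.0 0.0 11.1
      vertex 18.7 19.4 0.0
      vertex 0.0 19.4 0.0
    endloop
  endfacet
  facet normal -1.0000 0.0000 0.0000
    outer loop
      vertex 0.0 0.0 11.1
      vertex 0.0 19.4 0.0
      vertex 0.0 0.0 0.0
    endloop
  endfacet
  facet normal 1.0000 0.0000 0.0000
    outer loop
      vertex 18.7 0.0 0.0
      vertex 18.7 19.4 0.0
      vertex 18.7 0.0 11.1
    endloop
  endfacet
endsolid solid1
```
; perimeter-only toolpath
G21 ; units = mm
G90 ; absolute positioning
G28 ; home
; layer 1
G0 Z1.8
G0 X0.0 Y0.0
G1 X18.7 Y0.0
G1 X18.7 Y16.2
G1 X0.0 Y16.2
G1 X0.0 Y0.0
; layer 2
G0 Z3.7
G0 X0.0 Y0.0
G1 X18.7 Y0.0
G1 X18.7 Y12.9
G1 X0.0 Y12.9
G1 X0.0 Y0.0
; layer 3
G0 Z5.5
G0 X0.0 Y0.0
G1 X18.7 Y0.0
G1 X18.7 Y9.7
G1 X0.0 Y9.7
G1 X0.0 Y0.0
; layer 4
G0 Z7.4
G0 X0.0 Y0.0
G1 X18.7 Y0.0
G1 X18.7 Y6.5
G1 X0.0 Y6.5
G1 X0.0 Y0.0
; layer 5
G0 Z9.2
G0 X0.0 Y0.0
G1 X18.7 Y0.0
G1 X18.7 Y3.2
G1 X0.0 Y3.2
G1 X0.0 Y0.0
M2 ; end

The solid is a wedge (ramp): 18.7 × 19.4 mm base, rising to 11.1 mm along the y=0 edge and sloping linearly to z=0 at y=19.4. Slicing at Δz = 1.8 mm — 6 equal slices spanning the solid's height, so layer i sits at z = i·h/6 — gives 5 non-empty perimeters. Each is a 4-segment closed polygon; G0 lifts to the layer z and rapids to the start vertex, then G1 traces the edges. The cross-section shrinks linearly with z (the slice at the apex is degenerate and omitted).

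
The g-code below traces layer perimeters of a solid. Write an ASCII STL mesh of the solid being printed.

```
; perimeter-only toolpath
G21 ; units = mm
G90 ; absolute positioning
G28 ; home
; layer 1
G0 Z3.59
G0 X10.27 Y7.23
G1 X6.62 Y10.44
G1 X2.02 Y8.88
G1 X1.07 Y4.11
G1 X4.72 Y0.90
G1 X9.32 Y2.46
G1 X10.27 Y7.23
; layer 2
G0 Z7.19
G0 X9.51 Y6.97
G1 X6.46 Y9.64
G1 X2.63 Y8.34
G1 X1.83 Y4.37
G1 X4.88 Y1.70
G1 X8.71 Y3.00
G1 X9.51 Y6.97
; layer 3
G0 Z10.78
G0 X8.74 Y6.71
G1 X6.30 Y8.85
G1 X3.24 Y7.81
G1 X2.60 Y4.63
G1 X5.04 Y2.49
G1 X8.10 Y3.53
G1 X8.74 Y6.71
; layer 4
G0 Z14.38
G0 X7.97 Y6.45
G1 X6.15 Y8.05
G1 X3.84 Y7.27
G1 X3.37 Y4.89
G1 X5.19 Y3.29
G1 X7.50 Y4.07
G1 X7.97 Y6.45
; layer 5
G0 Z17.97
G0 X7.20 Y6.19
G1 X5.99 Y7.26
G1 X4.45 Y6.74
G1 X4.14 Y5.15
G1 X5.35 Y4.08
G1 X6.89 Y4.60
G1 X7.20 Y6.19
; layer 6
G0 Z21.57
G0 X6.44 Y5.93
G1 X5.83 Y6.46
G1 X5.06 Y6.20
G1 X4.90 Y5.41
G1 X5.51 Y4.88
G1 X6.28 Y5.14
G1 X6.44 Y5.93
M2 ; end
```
solid part
  facet normal 0.0000 0.0000 -1.0000
    outer loop
      vertex 1.41 9.41 0.00
      vertex 6.78 11.23 0.00
      vertex 11.04 7.49 0.00
    endloop
  endfacet
  facet normal 0.0000 0.0000 -1.0000
    outer loop
      vertex 0.30 3.85 0.00
      vertex 1.41 9.41 0.00
      vertex 11.04 7.49 0.00
    endloop
  endfacet
  facet normal 0.0000 0.0000 -1.0000
    outer loop
      vertex 4.56 0.11 0.00
      vertex 0.30 3.85 0.00
      vertex 11.04 7.49 0.00
    endloop
  endfacet
  facet normal 0.0000 0.0000 -1.0000
    outer loop
      vertex 9.93 1.93 0.00
      vertex 4.56 0.11 0.00
      vertex 11.04 7.49 0.00
    endloop
  endfacet
  facet normal 0.6475 0.7376 0.1916
    outer loop
      vertex 11.04 7.49 0.00
      vertex 6.78 11.23 0.00
      vertex 5.67 5.67 25.16
    endloop
  endfacet
  facet normal -0.3150 0.9296 0.1915
    outer loop
      vertex 6.78 11.23 0.00
      vertex 1.41 9.41 0.00
      vertex 5.67 5.67 25.16
    endloop
  endfacet
  facet normal -0.9625 0.1922 0.1915
    outer loop
      vertex 1.41 9.41 0.00
      vertex 0.30 3.85 0.00
      vertex 5.67 5.67 25.16
    endloop
  endfacet
  facet normal -0.6475 -0.7376 0.1916
    outer loop
      vertex 0.30 3.85 0.00
      vertex 4.56 0.11 0.00
      vertex 5.67 5.67 25.16
    endloop
  endfacet
  facet normal 0.3150 -0.9296 0.1915
    outer loop
      vertex 4.56 0.11 0.00
      vertex 9.93 1.93 0.00
      vertex 5.67 5.67 25.16
    endloop
  endfacet
  facet normal 0.9625 -0.1922 0.1915
    outer loop
      vertex 9.93 1.93 0.00
      vertex 11.04 7.49 0.00
      vertex 5.67 5.67 25.16
    endloop
  endfacet
endsolid part

The G0 Z moves step by Δz≈3.59 mm. The G1 loops shrink linearly with z, so the solid tapers from its base footprint up to z≈25.2. Closing with a flat bottom cap and the tapered top and triangulating gives 10 facets — a regular 6-sided pyramid, base circumscribed radius ≈ 5.67 mm, apex at z ≈ 25.2 mm.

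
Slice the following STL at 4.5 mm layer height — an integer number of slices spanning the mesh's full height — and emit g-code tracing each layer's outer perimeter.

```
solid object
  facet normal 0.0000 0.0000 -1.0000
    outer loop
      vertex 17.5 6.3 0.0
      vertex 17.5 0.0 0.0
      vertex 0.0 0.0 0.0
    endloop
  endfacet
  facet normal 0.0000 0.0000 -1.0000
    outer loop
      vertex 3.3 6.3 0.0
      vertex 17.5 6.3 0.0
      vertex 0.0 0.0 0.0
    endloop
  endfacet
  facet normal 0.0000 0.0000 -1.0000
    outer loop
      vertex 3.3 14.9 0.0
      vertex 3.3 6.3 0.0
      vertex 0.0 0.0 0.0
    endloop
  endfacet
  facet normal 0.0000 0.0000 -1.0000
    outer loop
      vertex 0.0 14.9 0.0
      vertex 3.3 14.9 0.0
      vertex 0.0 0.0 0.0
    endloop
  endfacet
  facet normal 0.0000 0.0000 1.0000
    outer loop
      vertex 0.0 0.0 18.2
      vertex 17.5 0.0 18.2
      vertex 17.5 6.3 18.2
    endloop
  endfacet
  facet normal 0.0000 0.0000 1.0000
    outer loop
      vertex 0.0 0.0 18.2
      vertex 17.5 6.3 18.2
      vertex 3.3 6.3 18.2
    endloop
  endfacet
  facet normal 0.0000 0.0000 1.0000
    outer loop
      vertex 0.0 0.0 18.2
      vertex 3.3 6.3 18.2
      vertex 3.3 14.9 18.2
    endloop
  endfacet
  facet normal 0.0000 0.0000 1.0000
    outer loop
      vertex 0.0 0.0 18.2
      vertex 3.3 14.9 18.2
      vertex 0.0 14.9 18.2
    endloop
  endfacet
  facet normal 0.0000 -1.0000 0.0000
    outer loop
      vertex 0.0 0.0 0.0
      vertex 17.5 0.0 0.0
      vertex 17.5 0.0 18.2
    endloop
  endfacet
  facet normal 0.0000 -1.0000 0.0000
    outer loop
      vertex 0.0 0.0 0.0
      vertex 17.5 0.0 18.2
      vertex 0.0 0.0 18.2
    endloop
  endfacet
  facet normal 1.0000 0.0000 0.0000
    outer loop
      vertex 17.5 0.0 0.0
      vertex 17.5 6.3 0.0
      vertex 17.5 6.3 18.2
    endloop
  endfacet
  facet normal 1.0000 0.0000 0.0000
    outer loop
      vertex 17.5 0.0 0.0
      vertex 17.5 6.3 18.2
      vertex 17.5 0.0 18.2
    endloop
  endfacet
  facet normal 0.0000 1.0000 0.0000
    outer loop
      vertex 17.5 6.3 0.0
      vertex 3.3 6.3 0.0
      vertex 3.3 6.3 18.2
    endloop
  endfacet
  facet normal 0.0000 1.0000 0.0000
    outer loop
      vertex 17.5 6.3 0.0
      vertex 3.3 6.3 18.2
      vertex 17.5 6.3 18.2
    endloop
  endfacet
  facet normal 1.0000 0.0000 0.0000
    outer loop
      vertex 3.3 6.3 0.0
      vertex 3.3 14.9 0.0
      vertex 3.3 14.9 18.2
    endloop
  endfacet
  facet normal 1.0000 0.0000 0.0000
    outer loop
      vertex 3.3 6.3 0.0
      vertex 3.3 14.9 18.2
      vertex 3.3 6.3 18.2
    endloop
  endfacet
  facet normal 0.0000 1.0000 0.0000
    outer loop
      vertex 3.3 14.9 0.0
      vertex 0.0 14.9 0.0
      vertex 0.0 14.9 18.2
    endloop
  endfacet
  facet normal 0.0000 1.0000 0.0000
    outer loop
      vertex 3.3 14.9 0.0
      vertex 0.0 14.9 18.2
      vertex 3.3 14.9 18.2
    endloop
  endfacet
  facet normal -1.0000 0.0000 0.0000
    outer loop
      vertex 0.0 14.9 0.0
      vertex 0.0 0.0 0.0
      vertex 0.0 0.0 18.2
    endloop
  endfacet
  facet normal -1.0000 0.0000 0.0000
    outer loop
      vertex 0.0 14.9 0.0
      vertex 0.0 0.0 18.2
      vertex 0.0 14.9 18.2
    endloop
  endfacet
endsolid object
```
; perimeter-only toolpath
G21 ; units = mm
G90 ; absolute positioning
G28 ; home
; layer 1
G0 Z4.5
G0 X0.0 Y0.0
G1 X17.5 Y0.0
G1 X17.5 Y6.3
G1 X3.3 Y6.3
G1 X3.3 Y14.9
G1 X0.0 Y14.9
G1 X0.0 Y0.0
; layer 2
G0 Z9.1
G0 X0.0 Y0.0
G1 X17.5 Y0.0
G1 X17.5 Y6.3
G1 X3.3 Y6.3
G1 X3.3 Y14.9
G1 X0.0 Y14.9
G1 X0.0 Y0.0
; layer 3
G0 Z13.6
G0 X0.0 Y0.0
G1 X17.5 Y0.0
G1 X17.5 Y6.3
G1 X3.3 Y6.3
G1 X3.3 Y14.9
G1 X0.0 Y14.9
G1 X0.0 Y0.0
; layer 4
G0 Z18.2
G0 X0.0 Y0.0
G1 X17.5 Y0.0
G1 X17.5 Y6.3
G1 X3.3 Y6.3
G1 X3.3 Y14.9
G1 X0.0 Y14.9
G1 X0.0 Y0.0
M2 ; end

The solid is an L-shaped prism: outer 17.5 × 14.9 mm, arm thicknesses ≈ 6.3 mm (horizontal) and 3.3 mm (vertical), extruded 18.2 mm in z. Slicing at Δz = 4.5 mm — 4 equal slices spanning the solid's height, so layer i sits at z = i·h/4 — gives 4 non-empty perimeters. Each is a 6-segment closed polygon; G0 lifts to the layer z and rapids to the start vertex, then G1 traces the edges.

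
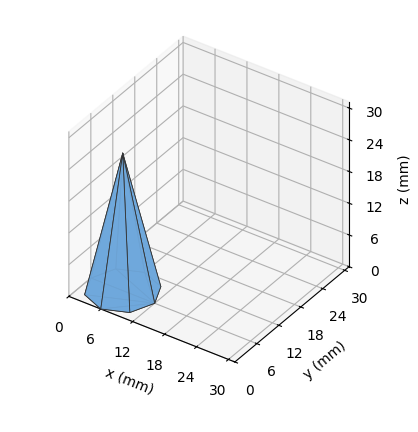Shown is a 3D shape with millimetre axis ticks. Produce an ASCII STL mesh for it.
Reading the render: the shape is a regular 8-sided pyramid, base circumscribed radius ≈ 6 mm, apex at z ≈ 26 mm (dimensions read to the nearest mm from the axis ticks). For the STL, each face is triangulated and given an outward normal.

solid part
  facet normal 0.0000 0.0000 -1.0000
    outer loop
      vertex 6.00 12.00 0.00
      vertex 10.24 10.24 0.00
      vertex 12.00 6.00 0.00
    endloop
  endfacet
  facet normal 0.0000 0.0000 -1.0000
    outer loop
      vertex 1.76 10.24 0.00
      vertex 6.00 12.00 0.00
      vertex 12.00 6.00 0.00
    endloop
  endfacet
  facet normal 0.0000 0.0000 -1.0000
    outer loop
      vertex 0.00 6.00 0.00
      vertex 1.76 10.24 0.00
      vertex 12.00 6.00 0.00
    endloop
  endfacet
  facet normal 0.0000 0.0000 -1.0000
    outer loop
      vertex 1.76 1.76 0.00
      vertex 0.00 6.00 0.00
      vertex 12.00 6.00 0.00
    endloop
  endfacet
  facet normal 0.0000 0.0000 -1.0000
    outer loop
      vertex 6.00 0.00 0.00
      vertex 1.76 1.76 0.00
      vertex 12.00 6.00 0.00
    endloop
  endfacet
  facet normal 0.0000 0.0000 -1.0000
    outer loop
      vertex 10.24 1.76 0.00
      vertex 6.00 0.00 0.00
      vertex 12.00 6.00 0.00
    endloop
  endfacet
  facet normal 0.9033 0.3750 0.2085
    outer loop
      vertex 12.00 6.00 0.00
      vertex 10.24 10.24 0.00
      vertex 6.00 6.00 26.00
    endloop
  endfacet
  facet normal 0.3750 0.9033 0.2085
    outer loop
      vertex 10.24 10.24 0.00
      vertex 6.00 12.00 0.00
      vertex 6.00 6.00 26.00
    endloop
  endfacet
  facet normal -0.3750 0.9033 0.2085
    outer loop
      vertex 6.00 12.00 0.00
      vertex 1.76 10.24 0.00
      vertex 6.00 6.00 26.00
    endloop
  endfacet
  facet normal -0.9033 0.3750 0.2085
    outer loop
      vertex 1.76 10.24 0.00
      vertex 0.00 6.00 0.00
      vertex 6.00 6.00 26.00
    endloop
  endfacet
  facet normal -0.9033 -0.3750 0.2085
    outer loop
      vertex 0.00 6.00 0.00
      vertex 1.76 1.76 0.00
      vertex 6.00 6.00 26.00
    endloop
  endfacet
  facet normal -0.3750 -0.9033 0.2085
    outer loop
      vertex 1.76 1.76 0.00
      vertex 6.00 0.00 0.00
      vertex 6.00 6.00 26.00
    endloop
  endfacet
  facet normal 0.3750 -0.9033 0.2085
    outer loop
      vertex 6.00 0.00 0.00
      vertex 10.24 1.76 0.00
      vertex 6.00 6.00 26.00
    endloop
  endfacet
  facet normal 0.9033 -0.3750 0.2085
    outer loop
      vertex 10.24 1.76 0.00
      vertex 12.00 6.00 0.00
      vertex 6.00 6.00 26.00
    endloop
  endfacet
endsolid part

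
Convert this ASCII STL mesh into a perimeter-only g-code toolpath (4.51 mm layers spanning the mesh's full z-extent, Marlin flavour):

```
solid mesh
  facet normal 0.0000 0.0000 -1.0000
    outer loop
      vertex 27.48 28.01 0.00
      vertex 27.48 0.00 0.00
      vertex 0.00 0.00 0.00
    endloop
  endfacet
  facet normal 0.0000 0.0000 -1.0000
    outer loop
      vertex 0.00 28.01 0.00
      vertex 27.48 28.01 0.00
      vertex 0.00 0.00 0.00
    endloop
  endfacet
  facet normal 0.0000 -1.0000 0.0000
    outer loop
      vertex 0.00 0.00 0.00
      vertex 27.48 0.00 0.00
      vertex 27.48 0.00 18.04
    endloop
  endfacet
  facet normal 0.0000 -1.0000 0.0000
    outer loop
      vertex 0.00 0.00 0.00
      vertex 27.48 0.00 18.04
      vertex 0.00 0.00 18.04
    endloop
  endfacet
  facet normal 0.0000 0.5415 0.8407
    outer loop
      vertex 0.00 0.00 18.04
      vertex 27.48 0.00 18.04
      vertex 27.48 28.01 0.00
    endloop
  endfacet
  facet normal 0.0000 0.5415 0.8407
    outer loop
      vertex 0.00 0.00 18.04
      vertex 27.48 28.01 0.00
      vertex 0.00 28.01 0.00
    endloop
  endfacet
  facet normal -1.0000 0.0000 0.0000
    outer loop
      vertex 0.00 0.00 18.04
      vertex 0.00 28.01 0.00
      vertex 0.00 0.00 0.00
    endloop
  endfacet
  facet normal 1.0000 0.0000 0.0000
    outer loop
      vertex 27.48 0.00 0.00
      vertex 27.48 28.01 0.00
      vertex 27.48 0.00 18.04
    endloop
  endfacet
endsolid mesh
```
; perimeter-only toolpath
G21 ; units = mm
G90 ; absolute positioning
G28 ; home
; layer 1
G0 Z4.51
G0 X0.00 Y0.00
G1 X27.48 Y0.00
G1 X27.48 Y21.01
G1 X0.00 Y21.01
G1 X0.00 Y0.00
; layer 2
G0 Z9.02
G0 X0.00 Y0.00
G1 X27.48 Y0.00
G1 X27.48 Y14.01
G1 X0.00 Y14.01
G1 X0.00 Y0.00
; layer 3
G0 Z13.53
G0 X0.00 Y0.00
G1 X27.48 Y0.00
G1 X27.48 Y7.00
G1 X0.00 Y7.00
G1 X0.00 Y0.00
M2 ; end

The solid is a wedge (ramp): 27.5 × 28 mm base, rising to 18 mm along the y=0 edge and sloping linearly to z=0 at y=28. Slicing at Δz = 4.51 mm — 4 equal slices spanning the solid's height, so layer i sits at z = i·h/4 — gives 3 non-empty perimeters. Each is a 4-segment closed polygon; G0 lifts to the layer z and rapids to the start vertex, then G1 traces the edges. The cross-section shrinks linearly with z (the slice at the apex is degenerate and omitted).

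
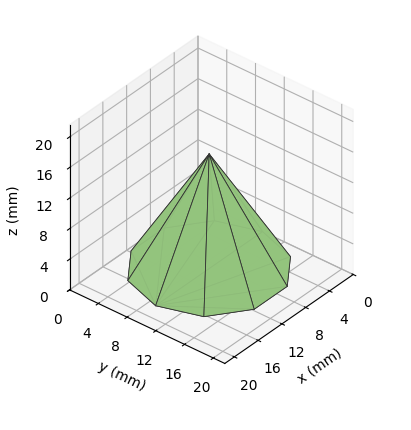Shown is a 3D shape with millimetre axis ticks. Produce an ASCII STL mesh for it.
Reading the render: the shape is a regular 10-sided pyramid, base circumscribed radius ≈ 9 mm, apex at z ≈ 15 mm (dimensions read to the nearest mm from the axis ticks). For the STL, each face is triangulated and given an outward normal.

solid part
  facet normal 0.0000 0.0000 -1.0000
    outer loop
      vertex 11.78 17.56 0.00
      vertex 16.28 14.29 0.00
      vertex 18.00 9.00 0.00
    endloop
  endfacet
  facet normal 0.0000 0.0000 -1.0000
    outer loop
      vertex 6.22 17.56 0.00
      vertex 11.78 17.56 0.00
      vertex 18.00 9.00 0.00
    endloop
  endfacet
  facet normal 0.0000 0.0000 -1.0000
    outer loop
      vertex 1.72 14.29 0.00
      vertex 6.22 17.56 0.00
      vertex 18.00 9.00 0.00
    endloop
  endfacet
  facet normal 0.0000 0.0000 -1.0000
    outer loop
      vertex 0.00 9.00 0.00
      vertex 1.72 14.29 0.00
      vertex 18.00 9.00 0.00
    endloop
  endfacet
  facet normal 0.0000 0.0000 -1.0000
    outer loop
      vertex 1.72 3.71 0.00
      vertex 0.00 9.00 0.00
      vertex 18.00 9.00 0.00
    endloop
  endfacet
  facet normal 0.0000 0.0000 -1.0000
    outer loop
      vertex 6.22 0.44 0.00
      vertex 1.72 3.71 0.00
      vertex 18.00 9.00 0.00
    endloop
  endfacet
  facet normal 0.0000 0.0000 -1.0000
    outer loop
      vertex 11.78 0.44 0.00
      vertex 6.22 0.44 0.00
      vertex 18.00 9.00 0.00
    endloop
  endfacet
  facet normal 0.0000 0.0000 -1.0000
    outer loop
      vertex 16.28 3.71 0.00
      vertex 11.78 0.44 0.00
      vertex 18.00 9.00 0.00
    endloop
  endfacet
  facet normal 0.8260 0.2686 0.4956
    outer loop
      vertex 18.00 9.00 0.00
      vertex 16.28 14.29 0.00
      vertex 9.00 9.00 15.00
    endloop
  endfacet
  facet normal 0.5106 0.7026 0.4956
    outer loop
      vertex 16.28 14.29 0.00
      vertex 11.78 17.56 0.00
      vertex 9.00 9.00 15.00
    endloop
  endfacet
  facet normal 0.0000 0.8685 0.4956
    outer loop
      vertex 11.78 17.56 0.00
      vertex 6.22 17.56 0.00
      vertex 9.00 9.00 15.00
    endloop
  endfacet
  facet normal -0.5106 0.7026 0.4956
    outer loop
      vertex 6.22 17.56 0.00
      vertex 1.72 14.29 0.00
      vertex 9.00 9.00 15.00
    endloop
  endfacet
  facet normal -0.8260 0.2686 0.4956
    outer loop
      vertex 1.72 14.29 0.00
      vertex 0.00 9.00 0.00
      vertex 9.00 9.00 15.00
    endloop
  endfacet
  facet normal -0.8260 -0.2686 0.4956
    outer loop
      vertex 0.00 9.00 0.00
      vertex 1.72 3.71 0.00
      vertex 9.00 9.00 15.00
    endloop
  endfacet
  facet normal -0.5106 -0.7026 0.4956
    outer loop
      vertex 1.72 3.71 0.00
      vertex 6.22 0.44 0.00
      vertex 9.00 9.00 15.00
    endloop
  endfacet
  facet normal 0.0000 -0.8685 0.4956
    outer loop
      vertex 6.22 0.44 0.00
      vertex 11.78 0.44 0.00
      vertex 9.00 9.00 15.00
    endloop
  endfacet
  facet normal 0.5106 -0.7026 0.4956
    outer loop
      vertex 11.78 0.44 0.00
      vertex 16.28 3.71 0.00
      vertex 9.00 9.00 15.00
    endloop
  endfacet
  facet normal 0.8260 -0.2686 0.4956
    outer loop
      vertex 16.28 3.71 0.00
      vertex 18.00 9.00 0.00
      vertex 9.00 9.00 15.00
    endloop
  endfacet
endsolid part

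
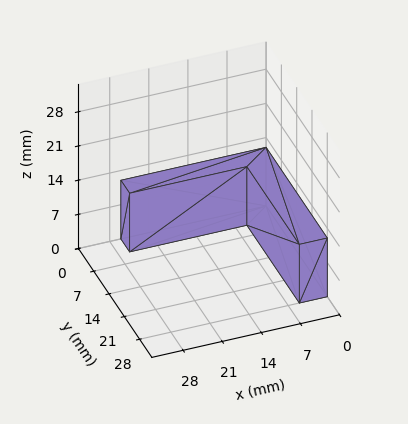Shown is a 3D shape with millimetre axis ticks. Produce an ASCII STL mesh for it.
Reading the render: the shape is an L-shaped prism: outer 26 × 28 mm, arm thicknesses ≈ 4 mm (horizontal) and 5 mm (vertical), extruded 12 mm in z (dimensions read to the nearest mm from the axis ticks). For the STL, each face is triangulated and given an outward normal.

solid part
  facet normal 0.0000 0.0000 -1.0000
    outer loop
      vertex 26.000 4.000 0.000
      vertex 26.000 0.000 0.000
      vertex 0.000 0.000 0.000
    endloop
  endfacet
  facet normal 0.0000 0.0000 -1.0000
    outer loop
      vertex 5.000 4.000 0.000
      vertex 26.000 4.000 0.000
      vertex 0.000 0.000 0.000
    endloop
  endfacet
  facet normal 0.0000 0.0000 -1.0000
    outer loop
      vertex 5.000 28.000 0.000
      vertex 5.000 4.000 0.000
      vertex 0.000 0.000 0.000
    endloop
  endfacet
  facet normal 0.0000 0.0000 -1.0000
    outer loop
      vertex 0.000 28.000 0.000
      vertex 5.000 28.000 0.000
      vertex 0.000 0.000 0.000
    endloop
  endfacet
  facet normal 0.0000 0.0000 1.0000
    outer loop
      vertex 0.000 0.000 12.000
      vertex 26.000 0.000 12.000
      vertex 26.000 4.000 12.000
    endloop
  endfacet
  facet normal 0.0000 0.0000 1.0000
    outer loop
      vertex 0.000 0.000 12.000
      vertex 26.000 4.000 12.000
      vertex 5.000 4.000 12.000
    endloop
  endfacet
  facet normal 0.0000 0.0000 1.0000
    outer loop
      vertex 0.000 0.000 12.000
      vertex 5.000 4.000 12.000
      vertex 5.000 28.000 12.000
    endloop
  endfacet
  facet normal 0.0000 0.0000 1.0000
    outer loop
      vertex 0.000 0.000 12.000
      vertex 5.000 28.000 12.000
      vertex 0.000 28.000 12.000
    endloop
  endfacet
  facet normal 0.0000 -1.0000 0.0000
    outer loop
      vertex 0.000 0.000 0.000
      vertex 26.000 0.000 0.000
      vertex 26.000 0.000 12.000
    endloop
  endfacet
  facet normal 0.0000 -1.0000 0.0000
    outer loop
      vertex 0.000 0.000 0.000
      vertex 26.000 0.000 12.000
      vertex 0.000 0.000 12.000
    endloop
  endfacet
  facet normal 1.0000 0.0000 0.0000
    outer loop
      vertex 26.000 0.000 0.000
      vertex 26.000 4.000 0.000
      vertex 26.000 4.000 12.000
    endloop
  endfacet
  facet normal 1.0000 0.0000 0.0000
    outer loop
      vertex 26.000 0.000 0.000
      vertex 26.000 4.000 12.000
      vertex 26.000 0.000 12.000
    endloop
  endfacet
  facet normal 0.0000 1.0000 0.0000
    outer loop
      vertex 26.000 4.000 0.000
      vertex 5.000 4.000 0.000
      vertex 5.000 4.000 12.000
    endloop
  endfacet
  facet normal 0.0000 1.0000 0.0000
    outer loop
      vertex 26.000 4.000 0.000
      vertex 5.000 4.000 12.000
      vertex 26.000 4.000 12.000
    endloop
  endfacet
  facet normal 1.0000 0.0000 0.0000
    outer loop
      vertex 5.000 4.000 0.000
      vertex 5.000 28.000 0.000
      vertex 5.000 28.000 12.000
    endloop
  endfacet
  facet normal 1.0000 0.0000 0.0000
    outer loop
      vertex 5.000 4.000 0.000
      vertex 5.000 28.000 12.000
      vertex 5.000 4.000 12.000
    endloop
  endfacet
  facet normal 0.0000 1.0000 0.0000
    outer loop
      vertex 5.000 28.000 0.000
      vertex 0.000 28.000 0.000
      vertex 0.000 28.000 12.000
    endloop
  endfacet
  facet normal 0.0000 1.0000 0.0000
    outer loop
      vertex 5.000 28.000 0.000
      vertex 0.000 28.000 12.000
      vertex 5.000 28.000 12.000
    endloop
  endfacet
  facet normal -1.0000 0.0000 0.0000
    outer loop
      vertex 0.000 28.000 0.000
      vertex 0.000 0.000 0.000
      vertex 0.000 0.000 12.000
    endloop
  endfacet
  facet normal -1.0000 0.0000 0.0000
    outer loop
      vertex 0.000 28.000 0.000
      vertex 0.000 0.000 12.000
      vertex 0.000 28.000 12.000
    endloop
  endfacet
endsolid part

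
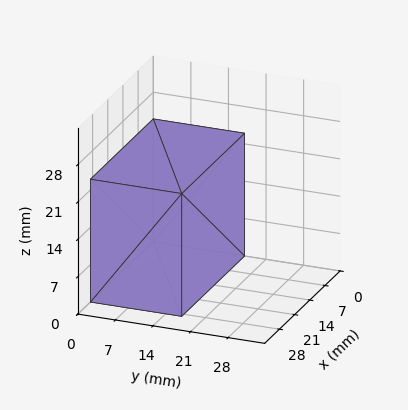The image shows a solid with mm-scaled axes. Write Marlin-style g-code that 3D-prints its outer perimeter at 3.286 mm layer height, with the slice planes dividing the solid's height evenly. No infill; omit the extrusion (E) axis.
Reading the render: the shape is a rectangular box, roughly 29 × 17 mm footprint and 23 mm tall (dimensions read to the nearest mm from the axis ticks). For the g-code, the solid's height is divided into equal slices at the stated Δz and each level perimeter traced with G1 moves after a G0 lift.

; perimeter-only toolpath
G21 ; units = mm
G90 ; absolute positioning
G28 ; home
; layer 1
G0 Z3.286
G0 X0.000 Y0.000
G1 X29.000 Y0.000
G1 X29.000 Y17.000
G1 X0.000 Y17.000
G1 X0.000 Y0.000
; layer 2
G0 Z6.571
G0 X0.000 Y0.000
G1 X29.000 Y0.000
G1 X29.000 Y17.000
G1 X0.000 Y17.000
G1 X0.000 Y0.000
; layer 3
G0 Z9.857
G0 X0.000 Y0.000
G1 X29.000 Y0.000
G1 X29.000 Y17.000
G1 X0.000 Y17.000
G1 X0.000 Y0.000
; layer 4
G0 Z13.143
G0 X0.000 Y0.000
G1 X29.000 Y0.000
G1 X29.000 Y17.000
G1 X0.000 Y17.000
G1 X0.000 Y0.000
; layer 5
G0 Z16.429
G0 X0.000 Y0.000
G1 X29.000 Y0.000
G1 X29.000 Y17.000
G1 X0.000 Y17.000
G1 X0.000 Y0.000
; layer 6
G0 Z19.714
G0 X0.000 Y0.000
G1 X29.000 Y0.000
G1 X29.000 Y17.000
G1 X0.000 Y17.000
G1 X0.000 Y0.000
; layer 7
G0 Z23.000
G0 X0.000 Y0.000
G1 X29.000 Y0.000
G1 X29.000 Y17.000
G1 X0.000 Y17.000
G1 X0.000 Y0.000
M2 ; end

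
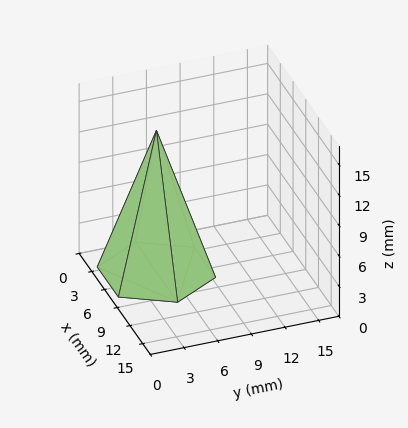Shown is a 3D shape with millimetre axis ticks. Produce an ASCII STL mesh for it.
Reading the render: the shape is a regular 6-sided pyramid, base circumscribed radius ≈ 5 mm, apex at z ≈ 14 mm (dimensions read to the nearest mm from the axis ticks). For the STL, each face is triangulated and given an outward normal.

solid part
  facet normal 0.0000 0.0000 -1.0000
    outer loop
      vertex 2.500 9.330 0.000
      vertex 7.500 9.330 0.000
      vertex 10.000 5.000 0.000
    endloop
  endfacet
  facet normal 0.0000 0.0000 -1.0000
    outer loop
      vertex 0.000 5.000 0.000
      vertex 2.500 9.330 0.000
      vertex 10.000 5.000 0.000
    endloop
  endfacet
  facet normal 0.0000 0.0000 -1.0000
    outer loop
      vertex 2.500 0.670 0.000
      vertex 0.000 5.000 0.000
      vertex 10.000 5.000 0.000
    endloop
  endfacet
  facet normal 0.0000 0.0000 -1.0000
    outer loop
      vertex 7.500 0.670 0.000
      vertex 2.500 0.670 0.000
      vertex 10.000 5.000 0.000
    endloop
  endfacet
  facet normal 0.8273 0.4777 0.2955
    outer loop
      vertex 10.000 5.000 0.000
      vertex 7.500 9.330 0.000
      vertex 5.000 5.000 14.000
    endloop
  endfacet
  facet normal 0.0000 0.9554 0.2955
    outer loop
      vertex 7.500 9.330 0.000
      vertex 2.500 9.330 0.000
      vertex 5.000 5.000 14.000
    endloop
  endfacet
  facet normal -0.8273 0.4777 0.2955
    outer loop
      vertex 2.500 9.330 0.000
      vertex 0.000 5.000 0.000
      vertex 5.000 5.000 14.000
    endloop
  endfacet
  facet normal -0.8273 -0.4777 0.2955
    outer loop
      vertex 0.000 5.000 0.000
      vertex 2.500 0.670 0.000
      vertex 5.000 5.000 14.000
    endloop
  endfacet
  facet normal 0.0000 -0.9554 0.2955
    outer loop
      vertex 2.500 0.670 0.000
      vertex 7.500 0.670 0.000
      vertex 5.000 5.000 14.000
    endloop
  endfacet
  facet normal 0.8273 -0.4777 0.2955
    outer loop
      vertex 7.500 0.670 0.000
      vertex 10.000 5.000 0.000
      vertex 5.000 5.000 14.000
    endloop
  endfacet
endsolid part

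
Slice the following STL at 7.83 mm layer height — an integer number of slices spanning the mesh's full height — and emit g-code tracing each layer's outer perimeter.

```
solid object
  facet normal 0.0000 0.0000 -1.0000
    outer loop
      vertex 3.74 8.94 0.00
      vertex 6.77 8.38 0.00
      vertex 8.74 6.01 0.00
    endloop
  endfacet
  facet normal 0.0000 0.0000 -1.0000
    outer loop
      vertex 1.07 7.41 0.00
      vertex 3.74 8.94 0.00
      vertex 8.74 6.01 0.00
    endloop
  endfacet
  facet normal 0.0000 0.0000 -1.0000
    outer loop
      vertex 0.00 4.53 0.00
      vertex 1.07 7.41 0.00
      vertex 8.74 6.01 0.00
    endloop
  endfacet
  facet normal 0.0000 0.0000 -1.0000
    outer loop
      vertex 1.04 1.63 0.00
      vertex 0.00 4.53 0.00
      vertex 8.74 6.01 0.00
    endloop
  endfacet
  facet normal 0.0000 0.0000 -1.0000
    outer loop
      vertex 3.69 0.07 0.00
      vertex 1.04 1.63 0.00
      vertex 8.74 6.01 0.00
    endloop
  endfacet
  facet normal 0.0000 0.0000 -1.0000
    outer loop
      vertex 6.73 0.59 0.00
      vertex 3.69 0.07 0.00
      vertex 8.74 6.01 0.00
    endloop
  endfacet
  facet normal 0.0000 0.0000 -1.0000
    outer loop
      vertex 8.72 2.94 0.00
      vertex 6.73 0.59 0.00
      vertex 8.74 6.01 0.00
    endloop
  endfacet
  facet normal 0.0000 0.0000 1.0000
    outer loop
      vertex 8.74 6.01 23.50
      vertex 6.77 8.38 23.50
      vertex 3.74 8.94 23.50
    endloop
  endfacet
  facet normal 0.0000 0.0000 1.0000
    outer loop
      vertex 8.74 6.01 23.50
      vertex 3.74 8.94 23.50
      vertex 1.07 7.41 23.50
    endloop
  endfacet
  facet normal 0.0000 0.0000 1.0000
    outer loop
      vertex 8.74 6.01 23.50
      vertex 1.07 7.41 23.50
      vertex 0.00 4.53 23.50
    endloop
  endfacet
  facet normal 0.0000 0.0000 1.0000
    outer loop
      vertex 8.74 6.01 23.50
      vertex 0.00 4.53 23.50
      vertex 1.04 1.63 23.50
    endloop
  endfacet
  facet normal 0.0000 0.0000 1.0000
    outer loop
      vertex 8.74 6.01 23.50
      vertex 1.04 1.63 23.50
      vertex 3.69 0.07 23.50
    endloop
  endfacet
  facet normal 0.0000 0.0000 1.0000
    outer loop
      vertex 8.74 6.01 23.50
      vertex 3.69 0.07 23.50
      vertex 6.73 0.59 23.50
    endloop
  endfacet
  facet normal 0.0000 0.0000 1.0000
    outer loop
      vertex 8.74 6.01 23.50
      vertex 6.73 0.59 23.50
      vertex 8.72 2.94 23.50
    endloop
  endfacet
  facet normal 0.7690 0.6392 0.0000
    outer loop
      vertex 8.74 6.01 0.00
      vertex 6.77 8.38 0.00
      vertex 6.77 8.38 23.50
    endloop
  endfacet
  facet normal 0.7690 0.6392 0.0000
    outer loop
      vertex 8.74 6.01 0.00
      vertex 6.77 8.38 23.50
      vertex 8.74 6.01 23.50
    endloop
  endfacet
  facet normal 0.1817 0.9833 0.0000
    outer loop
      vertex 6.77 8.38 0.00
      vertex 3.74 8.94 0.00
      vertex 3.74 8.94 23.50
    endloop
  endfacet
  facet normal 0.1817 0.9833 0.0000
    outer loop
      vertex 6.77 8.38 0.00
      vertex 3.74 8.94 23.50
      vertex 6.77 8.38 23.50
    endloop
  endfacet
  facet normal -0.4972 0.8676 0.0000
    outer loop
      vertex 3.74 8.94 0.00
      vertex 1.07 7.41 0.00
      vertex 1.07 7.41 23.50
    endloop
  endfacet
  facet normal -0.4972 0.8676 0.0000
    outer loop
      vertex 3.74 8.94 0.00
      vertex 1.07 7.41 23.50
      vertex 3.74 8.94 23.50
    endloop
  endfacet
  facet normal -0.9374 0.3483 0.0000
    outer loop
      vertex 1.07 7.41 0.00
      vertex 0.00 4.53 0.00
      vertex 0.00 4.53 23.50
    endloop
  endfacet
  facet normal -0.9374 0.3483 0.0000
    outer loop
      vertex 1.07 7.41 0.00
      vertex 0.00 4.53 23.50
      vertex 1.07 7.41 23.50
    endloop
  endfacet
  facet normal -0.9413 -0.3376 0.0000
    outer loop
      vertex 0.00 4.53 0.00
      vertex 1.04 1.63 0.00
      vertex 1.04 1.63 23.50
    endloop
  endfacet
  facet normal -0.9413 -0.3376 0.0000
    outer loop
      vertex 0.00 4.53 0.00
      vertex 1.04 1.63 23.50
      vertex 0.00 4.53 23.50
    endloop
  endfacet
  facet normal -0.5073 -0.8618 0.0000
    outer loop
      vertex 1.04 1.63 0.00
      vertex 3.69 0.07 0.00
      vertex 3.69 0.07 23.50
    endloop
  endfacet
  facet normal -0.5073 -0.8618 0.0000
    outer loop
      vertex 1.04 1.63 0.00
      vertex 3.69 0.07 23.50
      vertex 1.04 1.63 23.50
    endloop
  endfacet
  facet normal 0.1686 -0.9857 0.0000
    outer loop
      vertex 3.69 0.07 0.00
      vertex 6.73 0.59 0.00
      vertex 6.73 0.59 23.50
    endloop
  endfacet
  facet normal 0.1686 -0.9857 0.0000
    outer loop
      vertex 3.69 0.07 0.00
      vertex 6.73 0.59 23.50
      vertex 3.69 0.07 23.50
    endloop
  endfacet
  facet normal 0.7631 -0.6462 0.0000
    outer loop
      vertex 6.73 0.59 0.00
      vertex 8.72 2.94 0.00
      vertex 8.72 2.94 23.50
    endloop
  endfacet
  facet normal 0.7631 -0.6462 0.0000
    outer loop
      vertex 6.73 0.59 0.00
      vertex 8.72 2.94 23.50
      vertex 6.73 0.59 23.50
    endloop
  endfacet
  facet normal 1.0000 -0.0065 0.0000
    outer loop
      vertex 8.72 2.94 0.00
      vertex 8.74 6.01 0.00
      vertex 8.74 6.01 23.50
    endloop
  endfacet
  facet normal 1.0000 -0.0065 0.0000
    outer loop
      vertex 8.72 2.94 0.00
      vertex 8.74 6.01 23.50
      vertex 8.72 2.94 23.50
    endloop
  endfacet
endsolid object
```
; perimeter-only toolpath
G21 ; units = mm
G90 ; absolute positioning
G28 ; home
; layer 1
G0 Z7.83
G0 X8.74 Y6.01
G1 X6.77 Y8.38
G1 X3.74 Y8.94
G1 X1.07 Y7.41
G1 X0.00 Y4.53
G1 X1.04 Y1.63
G1 X3.69 Y0.07
G1 X6.73 Y0.59
G1 X8.72 Y2.94
G1 X8.74 Y6.01
; layer 2
G0 Z15.67
G0 X8.74 Y6.01
G1 X6.77 Y8.38
G1 X3.74 Y8.94
G1 X1.07 Y7.41
G1 X0.00 Y4.53
G1 X1.04 Y1.63
G1 X3.69 Y0.07
G1 X6.73 Y0.59
G1 X8.72 Y2.94
G1 X8.74 Y6.01
; layer 3
G0 Z23.50
G0 X8.74 Y6.01
G1 X6.77 Y8.38
G1 X3.74 Y8.94
G1 X1.07 Y7.41
G1 X0.00 Y4.53
G1 X1.04 Y1.63
G1 X3.69 Y0.07
G1 X6.73 Y0.59
G1 X8.72 Y2.94
G1 X8.74 Y6.01
M2 ; end

The solid is a regular 9-sided prism (a cylinder approximated with 9 flat sides), circumscribed radius ≈ 4.5 mm, height ≈ 23.5 mm. Slicing at Δz = 7.83 mm — 3 equal slices spanning the solid's height, so layer i sits at z = i·h/3 — gives 3 non-empty perimeters. Each is a 9-segment closed polygon; G0 lifts to the layer z and rapids to the start vertex, then G1 traces the edges.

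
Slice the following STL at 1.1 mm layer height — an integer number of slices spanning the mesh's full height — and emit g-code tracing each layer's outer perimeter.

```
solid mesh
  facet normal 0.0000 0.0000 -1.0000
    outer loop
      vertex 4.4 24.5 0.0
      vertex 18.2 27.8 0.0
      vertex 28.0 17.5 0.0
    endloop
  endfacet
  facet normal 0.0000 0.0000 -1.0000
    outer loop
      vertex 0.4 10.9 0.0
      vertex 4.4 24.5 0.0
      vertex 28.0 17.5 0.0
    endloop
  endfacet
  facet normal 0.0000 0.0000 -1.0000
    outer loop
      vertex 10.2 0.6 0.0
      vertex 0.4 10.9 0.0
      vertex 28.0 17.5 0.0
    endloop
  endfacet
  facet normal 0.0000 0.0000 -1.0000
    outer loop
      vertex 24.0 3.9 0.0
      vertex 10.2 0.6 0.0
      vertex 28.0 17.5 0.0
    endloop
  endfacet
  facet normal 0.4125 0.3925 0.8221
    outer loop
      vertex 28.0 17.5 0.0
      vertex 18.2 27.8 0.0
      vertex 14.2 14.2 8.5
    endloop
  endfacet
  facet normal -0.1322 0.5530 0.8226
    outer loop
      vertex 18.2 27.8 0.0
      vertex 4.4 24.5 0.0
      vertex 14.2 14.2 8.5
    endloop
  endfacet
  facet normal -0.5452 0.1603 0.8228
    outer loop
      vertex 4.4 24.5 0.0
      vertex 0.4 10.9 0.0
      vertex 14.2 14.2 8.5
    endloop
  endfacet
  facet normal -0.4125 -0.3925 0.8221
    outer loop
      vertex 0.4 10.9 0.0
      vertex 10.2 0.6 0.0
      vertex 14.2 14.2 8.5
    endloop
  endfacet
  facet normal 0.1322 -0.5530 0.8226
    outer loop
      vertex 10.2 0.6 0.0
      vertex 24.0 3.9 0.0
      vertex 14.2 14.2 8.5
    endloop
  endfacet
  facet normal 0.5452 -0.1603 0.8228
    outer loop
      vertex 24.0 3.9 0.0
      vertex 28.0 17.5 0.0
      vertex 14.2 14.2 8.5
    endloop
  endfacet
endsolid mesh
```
; perimeter-only toolpath
G21 ; units = mm
G90 ; absolute positioning
G28 ; home
; layer 1
G0 Z1.1
G0 X26.3 Y17.1
G1 X17.7 Y26.1
G1 X5.6 Y23.2
G1 X2.1 Y11.3
G1 X10.7 Y2.3
G1 X22.8 Y5.2
G1 X26.3 Y17.1
; layer 2
G0 Z2.1
G0 X24.6 Y16.7
G1 X17.2 Y24.4
G1 X6.8 Y21.9
G1 X3.8 Y11.7
G1 X11.2 Y4.0
G1 X21.6 Y6.5
G1 X24.6 Y16.7
; layer 3
G0 Z3.2
G0 X22.8 Y16.3
G1 X16.7 Y22.7
G1 X8.1 Y20.6
G1 X5.6 Y12.1
G1 X11.7 Y5.7
G1 X20.3 Y7.8
G1 X22.8 Y16.3
; layer 4
G0 Z4.2
G0 X21.1 Y15.8
G1 X16.2 Y21.0
G1 X9.3 Y19.4
G1 X7.3 Y12.6
G1 X12.2 Y7.4
G1 X19.1 Y9.0
G1 X21.1 Y15.8
; layer 5
G0 Z5.3
G0 X19.4 Y15.4
G1 X15.7 Y19.3
G1 X10.5 Y18.1
G1 X9.0 Y13.0
G1 X12.7 Y9.1
G1 X17.9 Y10.3
G1 X19.4 Y15.4
; layer 6
G0 Z6.4
G0 X17.6 Y15.0
G1 X15.2 Y17.6
G1 X11.7 Y16.8
G1 X10.7 Y13.4
G1 X13.2 Y10.8
G1 X16.6 Y11.6
G1 X17.6 Y15.0
; layer 7
G0 Z7.4
G0 X15.9 Y14.6
G1 X14.7 Y15.9
G1 X13.0 Y15.5
G1 X12.5 Y13.8
G1 X13.7 Y12.5
G1 X15.4 Y12.9
G1 X15.9 Y14.6
M2 ; end

The solid is a regular 6-sided pyramid, base circumscribed radius ≈ 14.2 mm, apex at z ≈ 8.5 mm. Slicing at Δz = 1.1 mm — 8 equal slices spanning the solid's height, so layer i sits at z = i·h/8 — gives 7 non-empty perimeters. Each is a 6-segment closed polygon; G0 lifts to the layer z and rapids to the start vertex, then G1 traces the edges. The cross-section shrinks linearly with z (the slice at the apex is degenerate and omitted).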